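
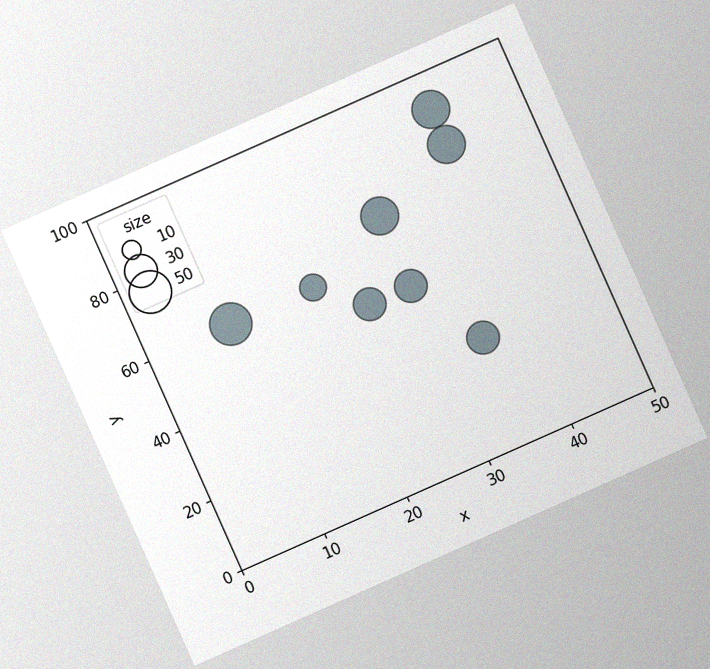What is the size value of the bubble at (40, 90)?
The chart is tilted about 24° counter-clockwise, with some photo noise. Matching the bubble at (40, 90) against the size legend gives 40.

40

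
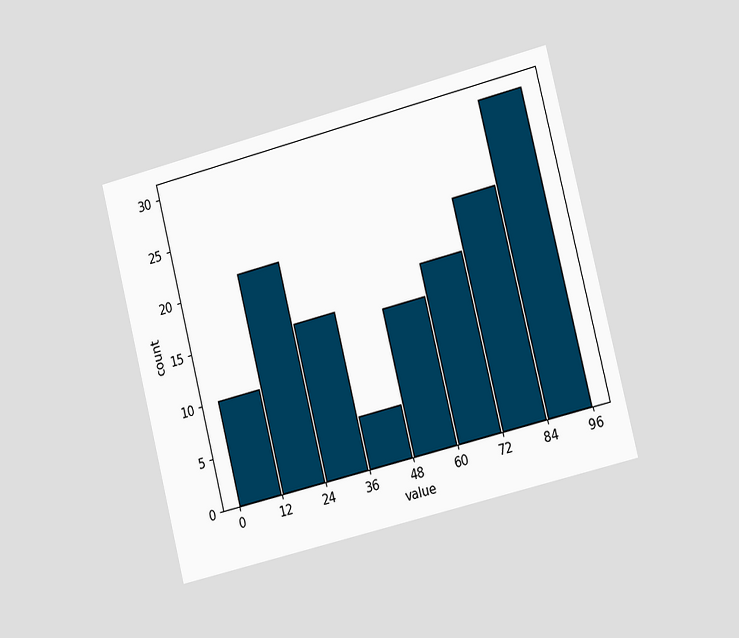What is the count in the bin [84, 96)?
The chart is tilted about 14° counter-clockwise and viewed slightly from the right. The [84, 96) bin has height 30.

30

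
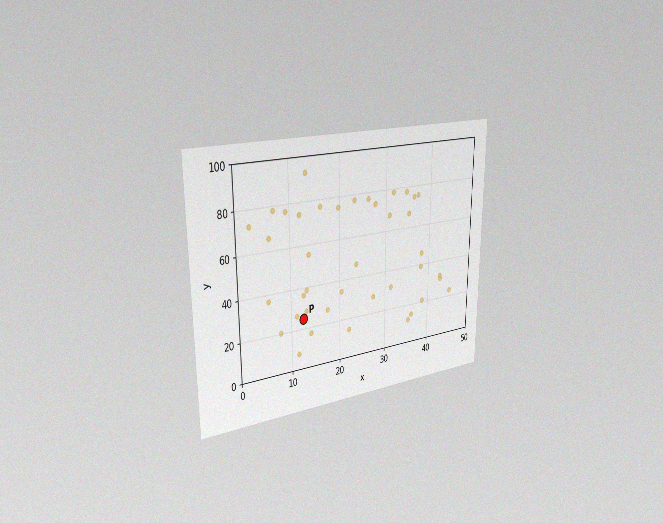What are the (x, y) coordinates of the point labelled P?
(12.5, 25)

The chart is viewed slightly from the left, with some photo noise. Following the gridlines from P to each axis, P sits at (12.5, 25).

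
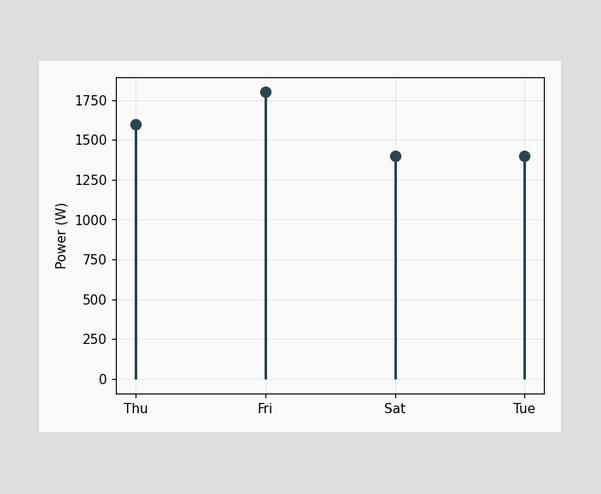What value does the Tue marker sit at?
The Tue marker sits at 1400W.

1400W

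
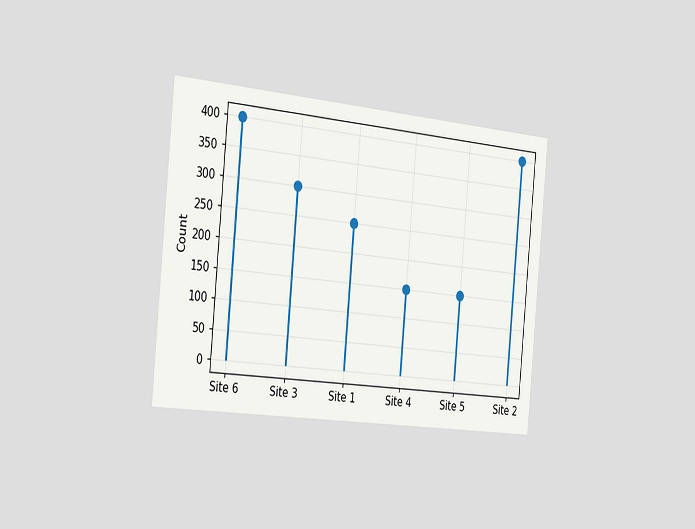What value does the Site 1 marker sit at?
250

The chart is tilted about 5° clockwise and viewed slightly from the left. The Site 1 marker sits at 250.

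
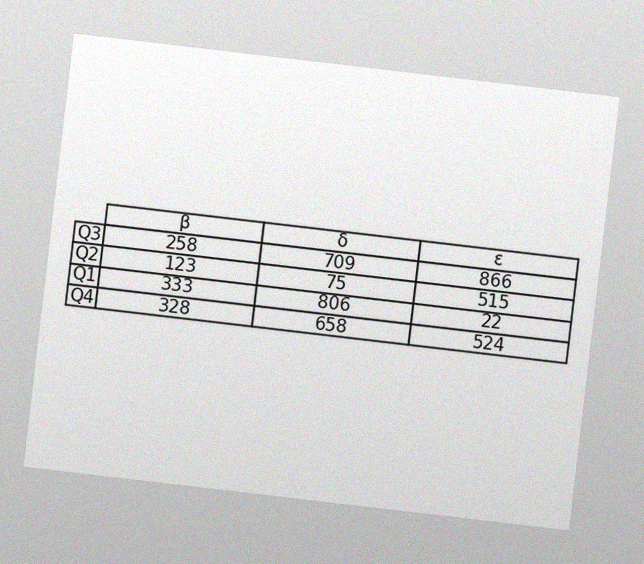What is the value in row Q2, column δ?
The chart is tilted about 7° clockwise, with some photo noise. The (Q2, δ) cell reads 75.

75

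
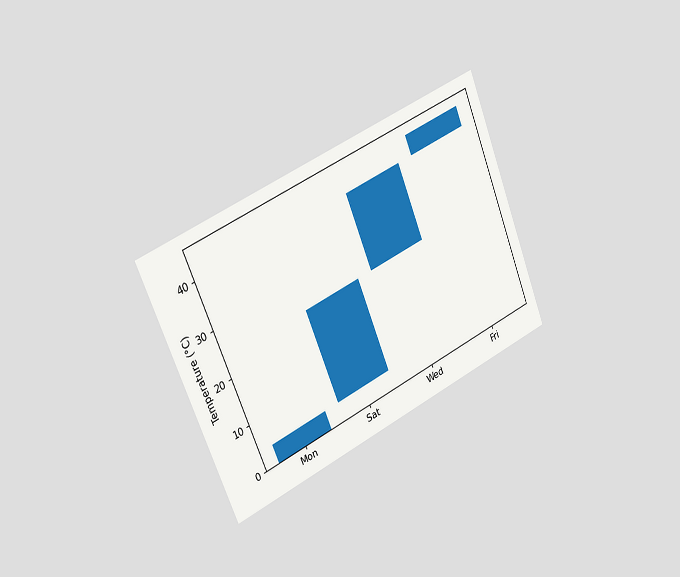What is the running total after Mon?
The chart is tilted about 22° counter-clockwise and viewed slightly from the left. After Mon the running total reaches 4°C.

4°C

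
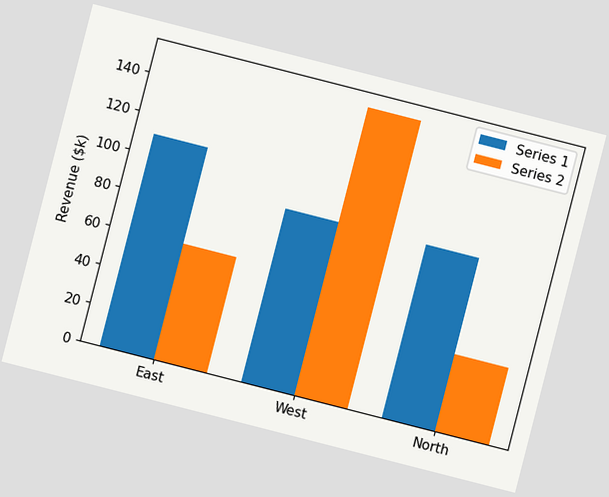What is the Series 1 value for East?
The chart is tilted about 14° clockwise. The Series 1 bar at East reaches $110k on the y-axis.

$110k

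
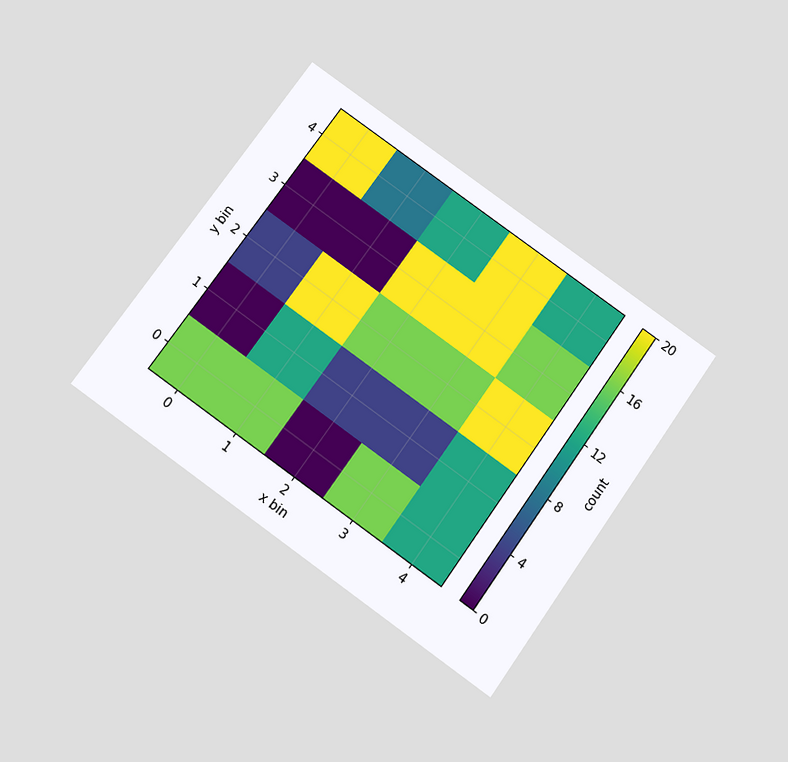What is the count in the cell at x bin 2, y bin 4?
The chart is tilted about 35° clockwise and viewed slightly from below. Matching the cell (2, 4) against the colorbar gives 12.

12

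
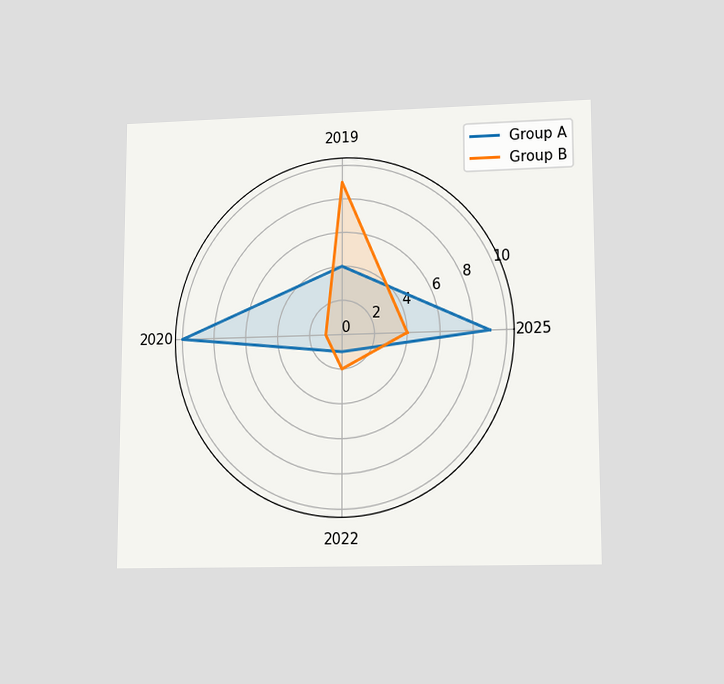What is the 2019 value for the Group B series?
The chart is viewed at a slight angle. On the 2019 axis, Group B reaches 9.

9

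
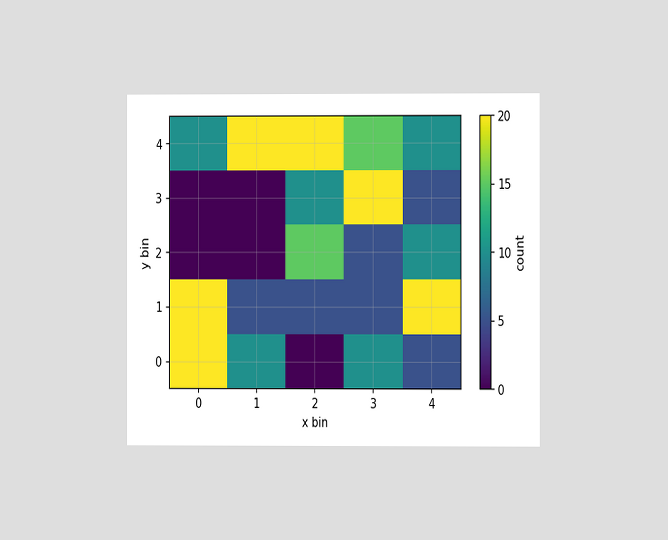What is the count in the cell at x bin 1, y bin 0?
10

The chart is viewed at a slight angle. Matching the cell (1, 0) against the colorbar gives 10.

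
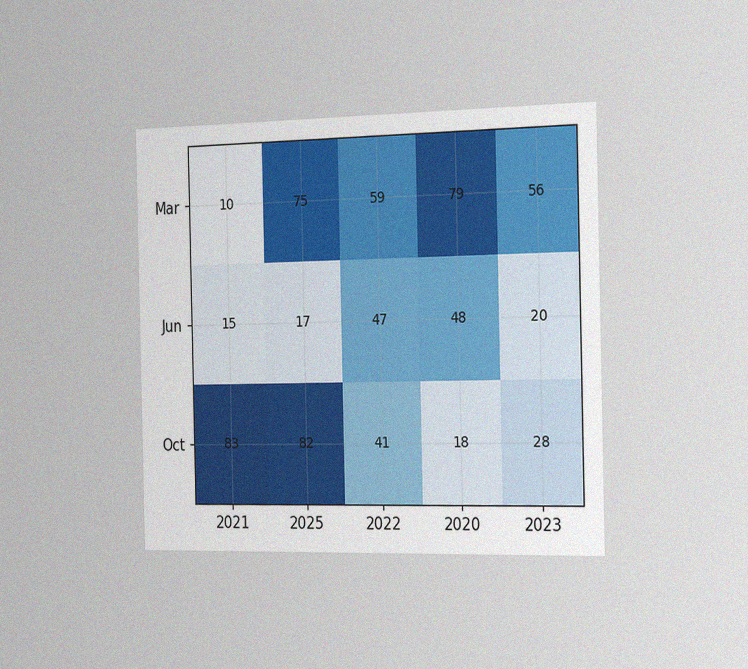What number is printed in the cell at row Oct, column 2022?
41

The chart is viewed slightly from the right, with some photo noise. The (Oct, 2022) cell reads 41.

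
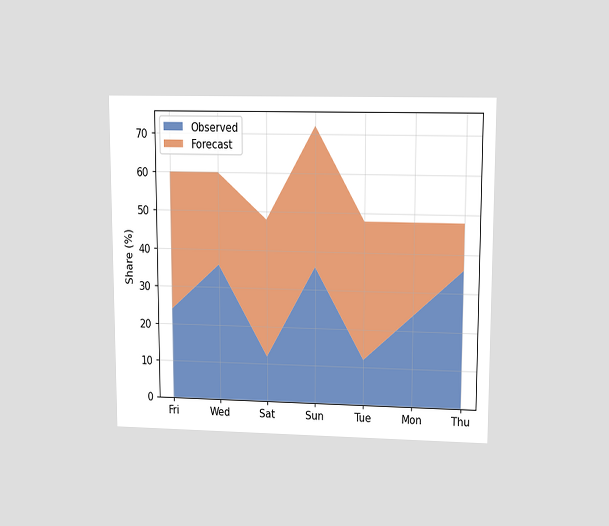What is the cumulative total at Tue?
The chart is viewed at a slight angle. The stacked total at Tue reaches 48%.

48%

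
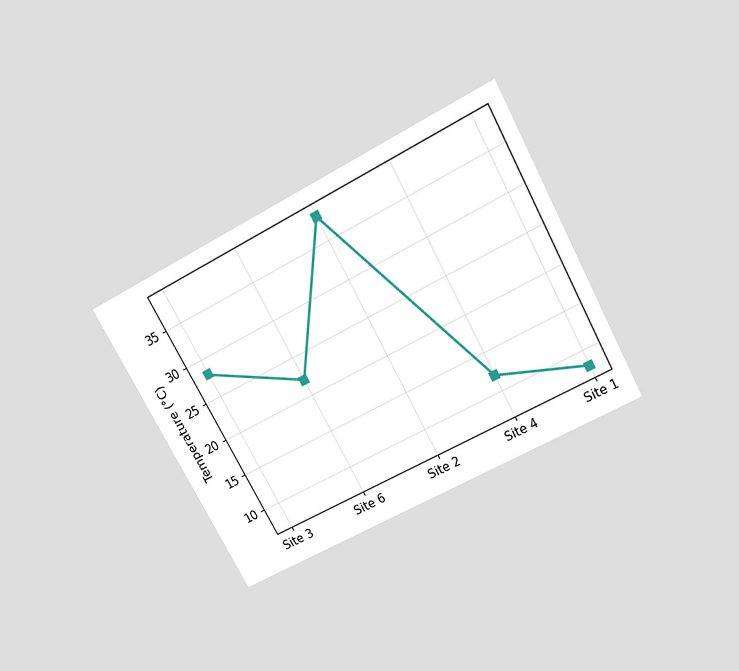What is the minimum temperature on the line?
The chart is tilted about 29° counter-clockwise and viewed slightly from above. The lowest point is at Site 1, and reading across to the y-axis gives 8°C.

8°C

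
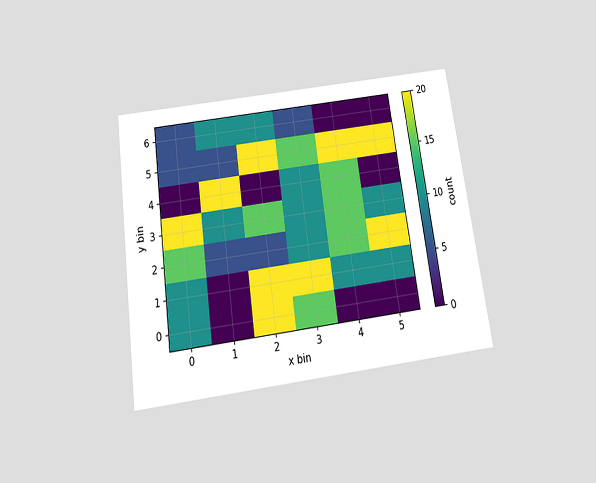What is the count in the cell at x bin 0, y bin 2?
The chart is tilted about 8° counter-clockwise and viewed slightly from below. Matching the cell (0, 2) against the colorbar gives 15.

15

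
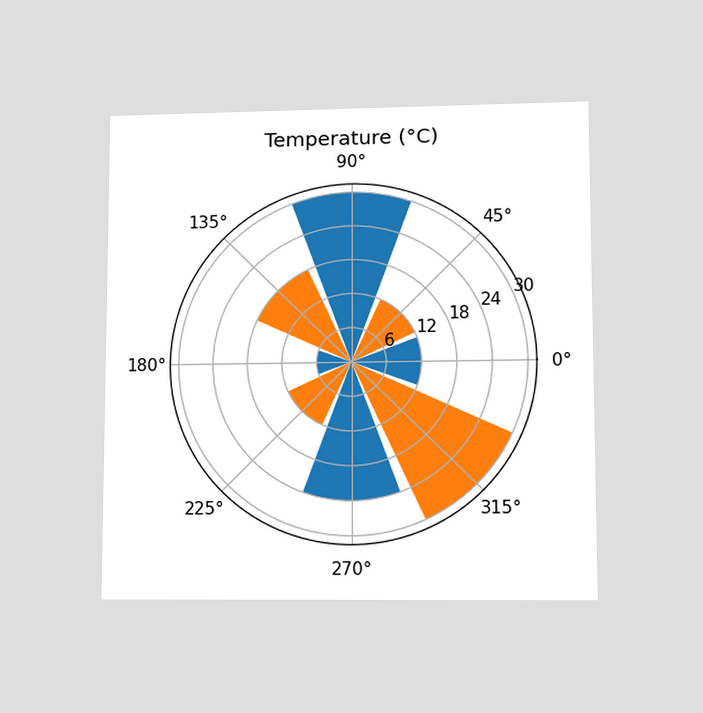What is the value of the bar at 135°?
18°C

The chart is viewed at a slight angle. The bar at 135° reaches 18°C on the radial axis.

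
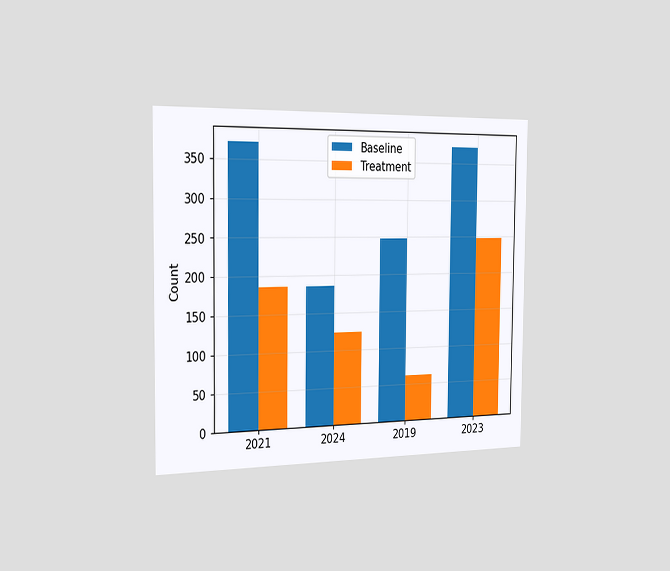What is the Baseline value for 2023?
The chart is viewed slightly from the left. The Baseline bar at 2023 reaches 372 on the y-axis.

372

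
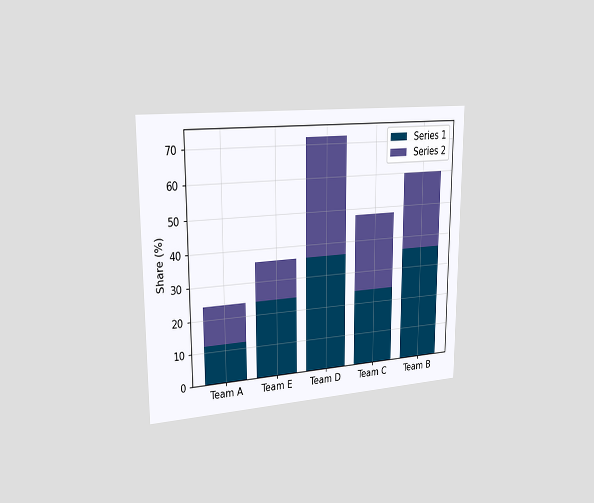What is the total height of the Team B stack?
60%

The chart is viewed slightly from the left. The Team B stack's top reaches 60% on the y-axis.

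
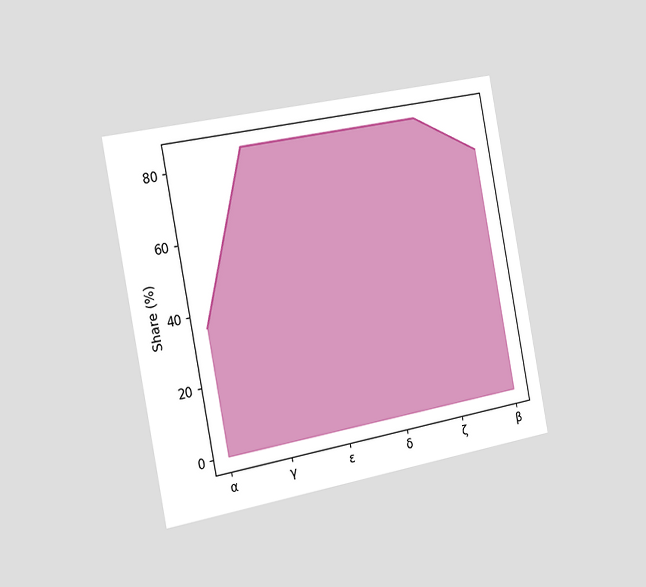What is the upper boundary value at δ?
The chart is tilted about 11° counter-clockwise and viewed slightly from the left. At δ the upper boundary is at 84%.

84%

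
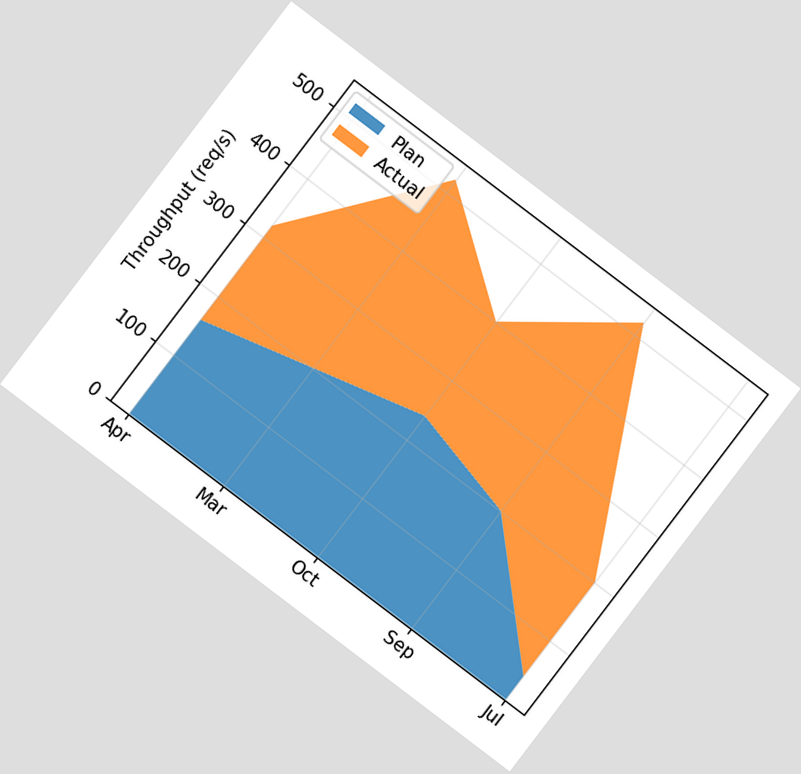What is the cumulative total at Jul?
The chart is tilted about 37° clockwise. The stacked total at Jul reaches 200req/s.

200req/s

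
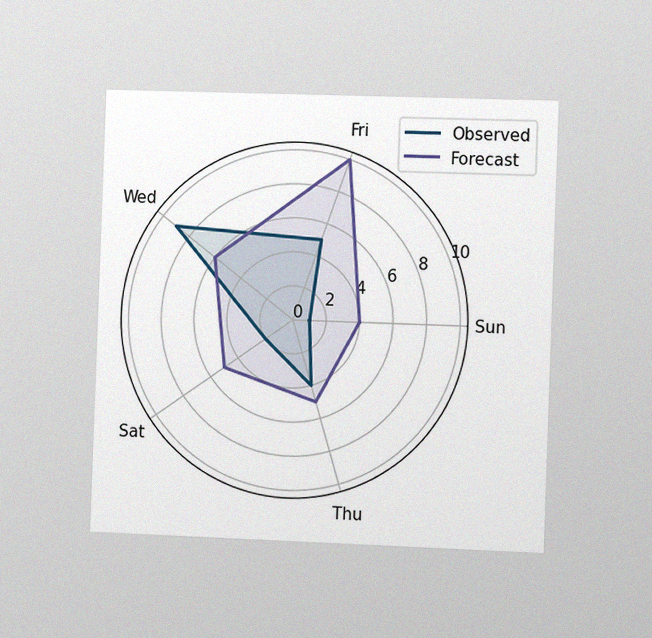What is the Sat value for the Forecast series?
The chart is tilted about 2° clockwise and viewed slightly from the right, with some photo noise. On the Sat axis, Forecast reaches 5.

5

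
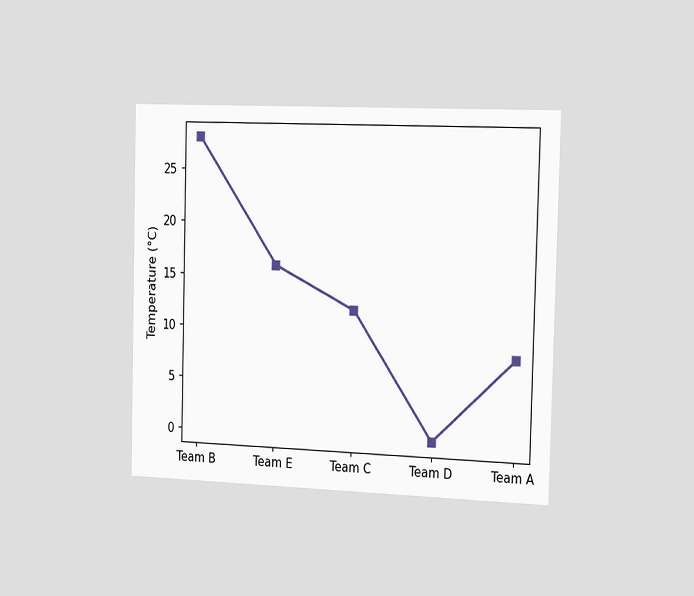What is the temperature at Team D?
0°C

The chart is viewed slightly from the right. At Team D, the line is at 0°C.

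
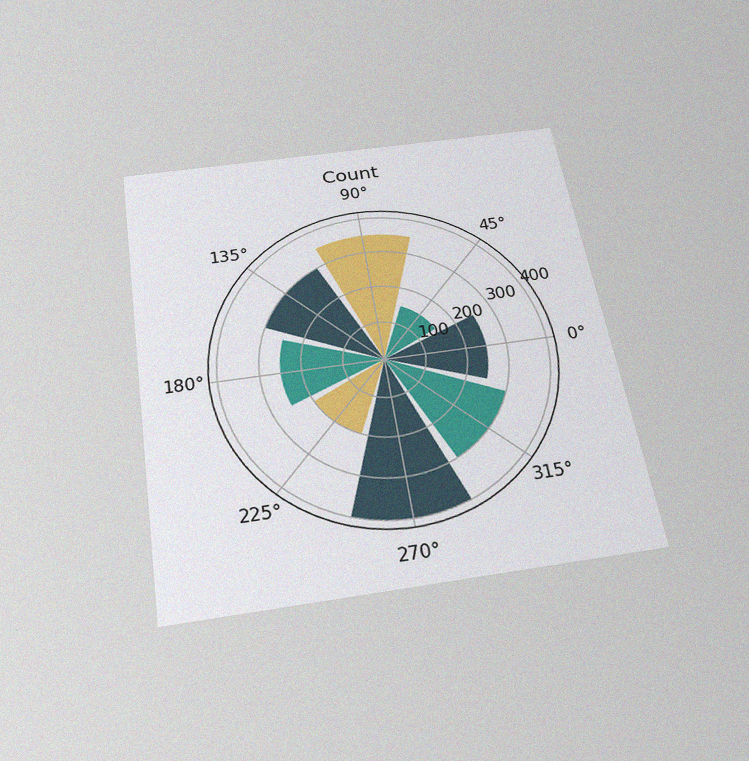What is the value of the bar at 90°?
350

The chart is tilted about 9° counter-clockwise and viewed slightly from below, with some photo noise. The bar at 90° reaches 350 on the radial axis.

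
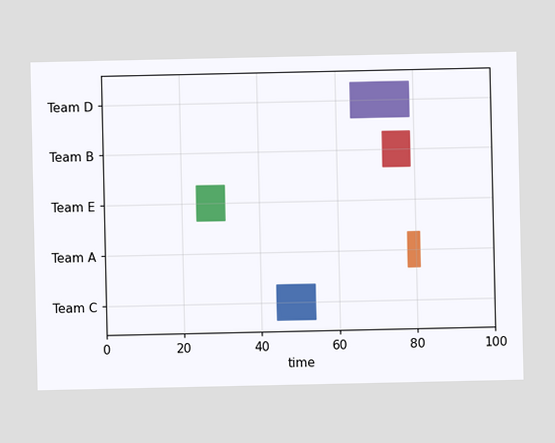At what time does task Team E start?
The Team E bar begins at t=24.

24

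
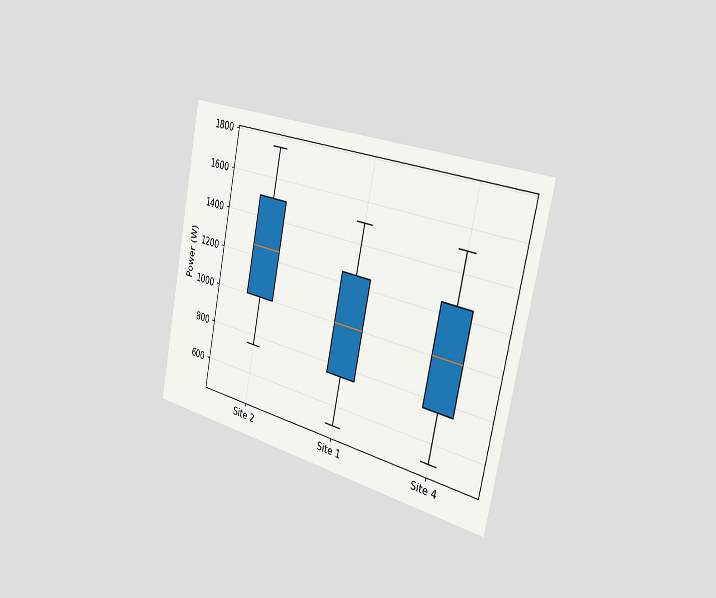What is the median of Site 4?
1000W

The chart is tilted about 12° clockwise and viewed slightly from the right. The median line in the Site 4 box sits at 1000W.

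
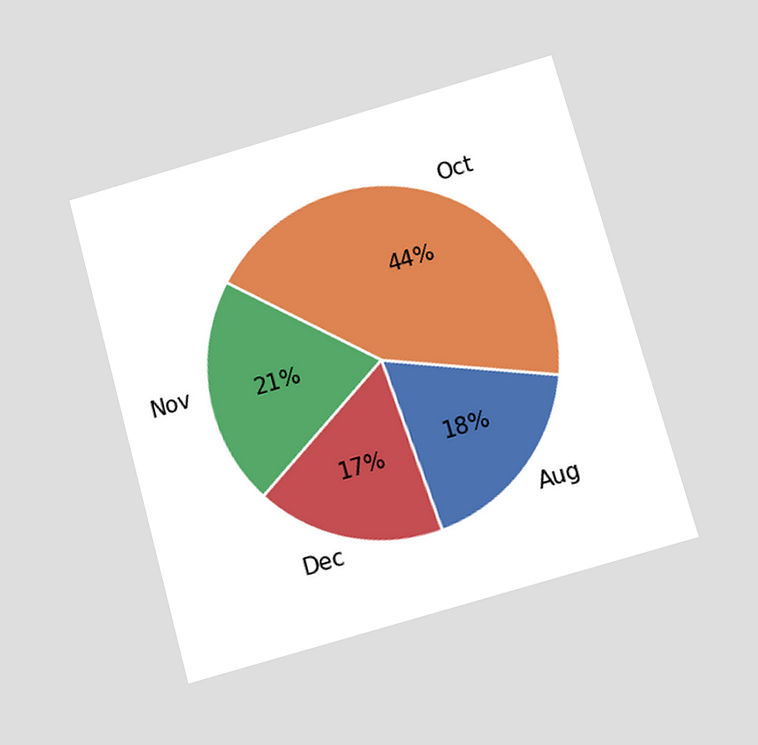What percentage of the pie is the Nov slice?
The chart is tilted about 15° counter-clockwise and viewed slightly from below. The Nov slice takes up 21% of the pie.

21%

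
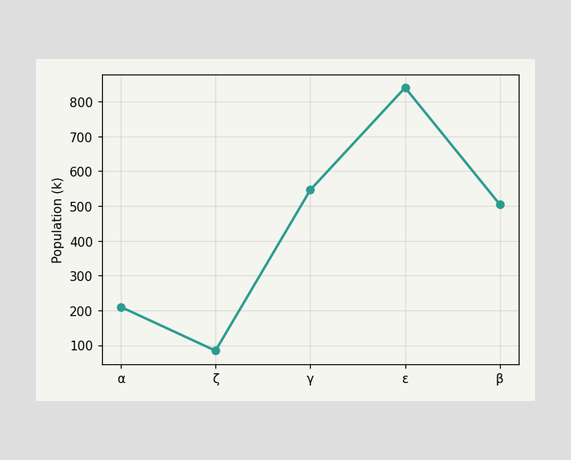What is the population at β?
504k

At β, the line is at 504k.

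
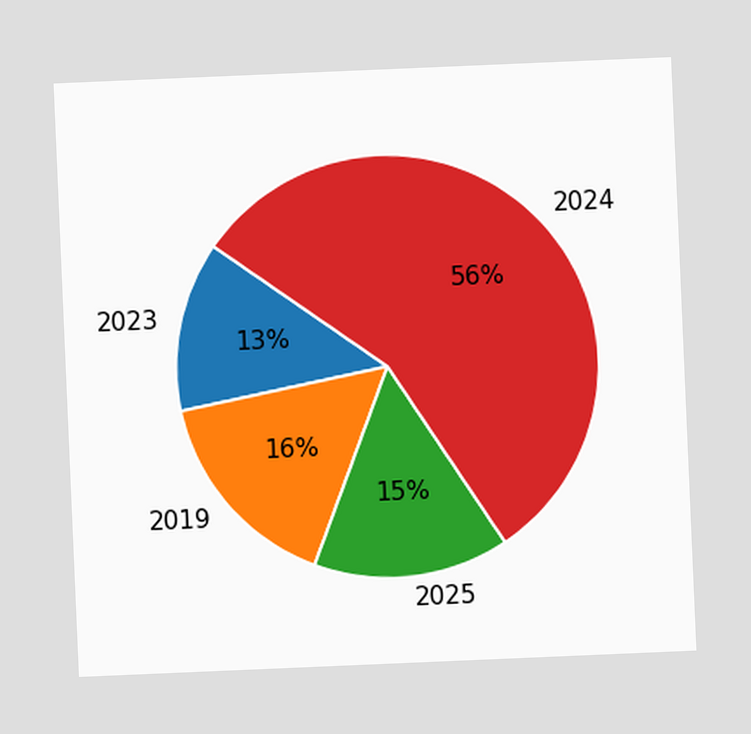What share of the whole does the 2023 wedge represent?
The chart is tilted about 2° counter-clockwise. The 2023 slice takes up 13% of the pie.

13%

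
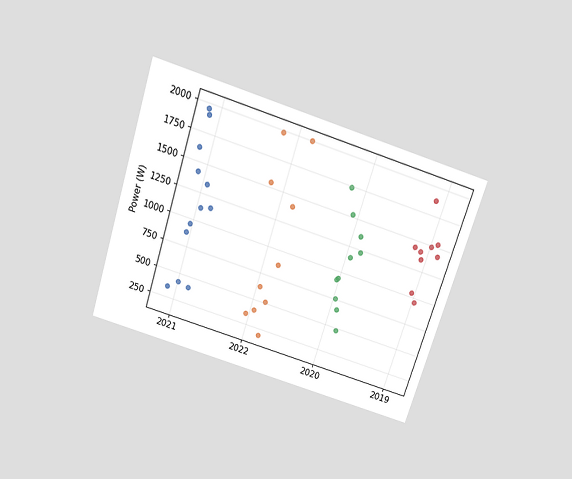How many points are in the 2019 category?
9

The chart is tilted about 18° clockwise and viewed slightly from above. Counting the markers in the 2019 column gives 9.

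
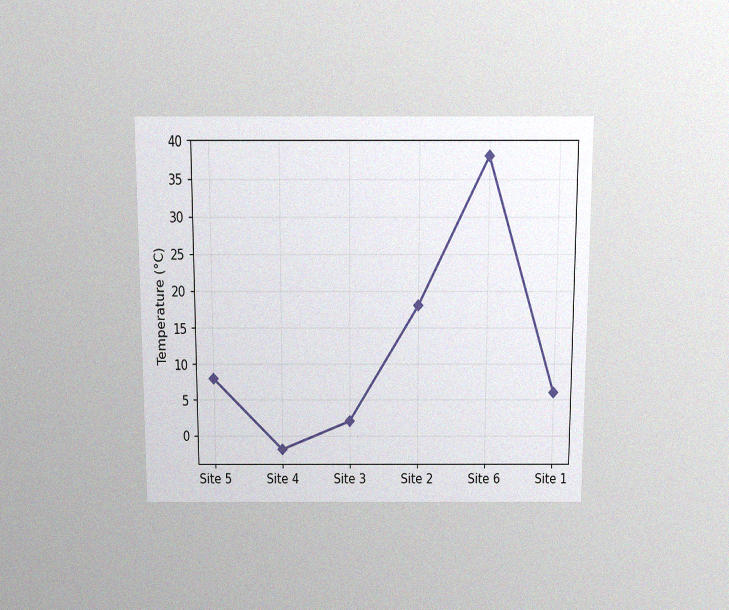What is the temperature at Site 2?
The chart is viewed slightly from above, with some photo noise. At Site 2, the line is at 18°C.

18°C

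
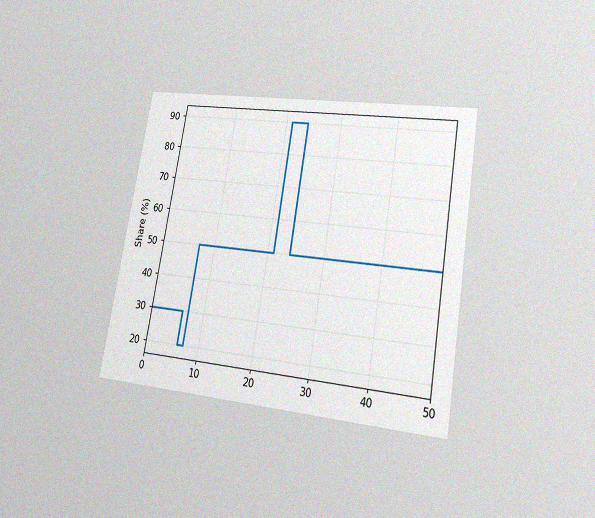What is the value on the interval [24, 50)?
The chart is tilted about 9° clockwise and viewed at a slight angle, with some photo noise. On [24, 50) the step sits at 50%.

50%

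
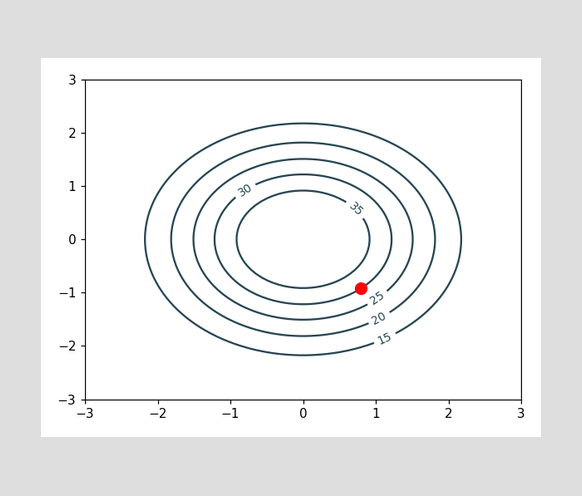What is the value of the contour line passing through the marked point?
The marked point sits on the contour labelled 30.

30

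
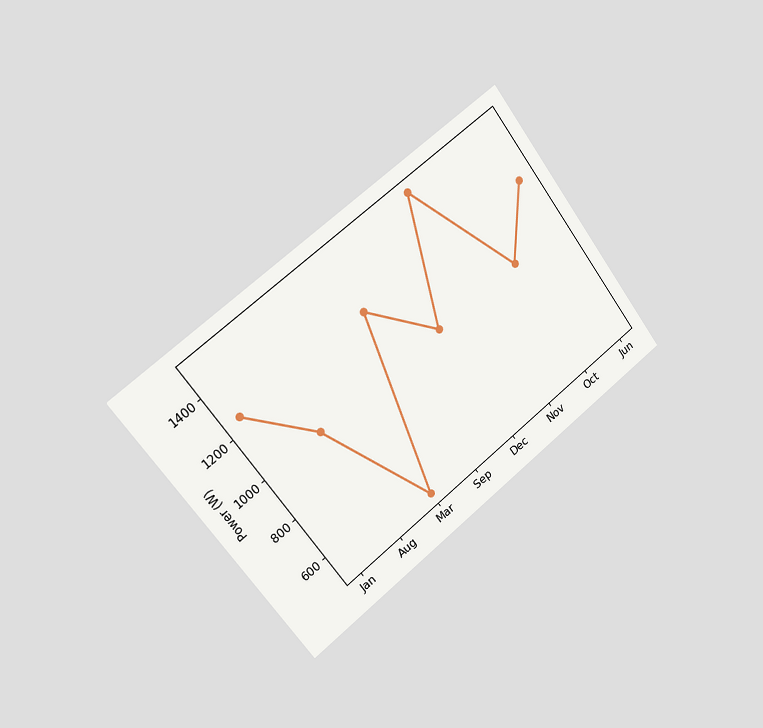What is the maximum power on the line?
1500W

The chart is tilted about 37° counter-clockwise and viewed slightly from the left. The highest point is at Nov, and reading across to the y-axis gives 1500W.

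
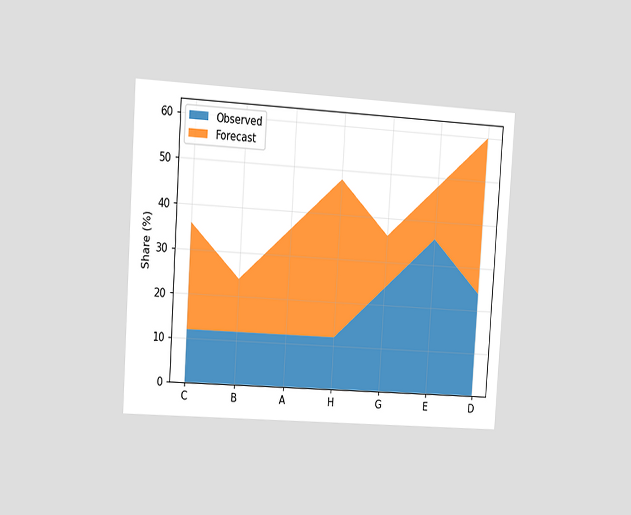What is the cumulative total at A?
The chart is tilted about 4° clockwise and viewed slightly from the left. The stacked total at A reaches 36%.

36%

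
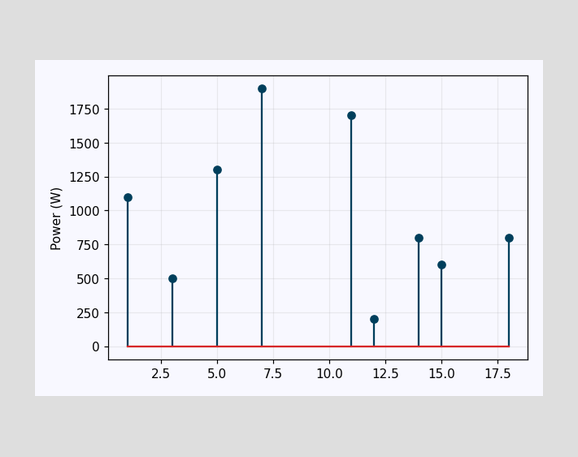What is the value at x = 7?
The stem at x=7 reaches 1900W.

1900W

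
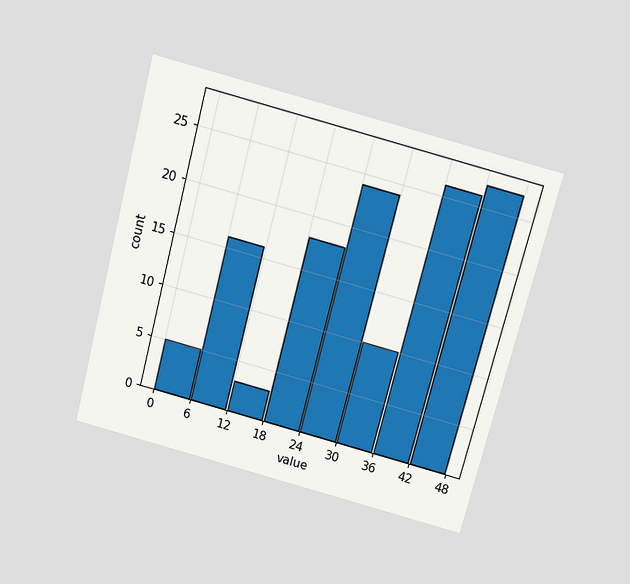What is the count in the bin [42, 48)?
The chart is tilted about 15° clockwise and viewed slightly from above. The [42, 48) bin has height 27.

27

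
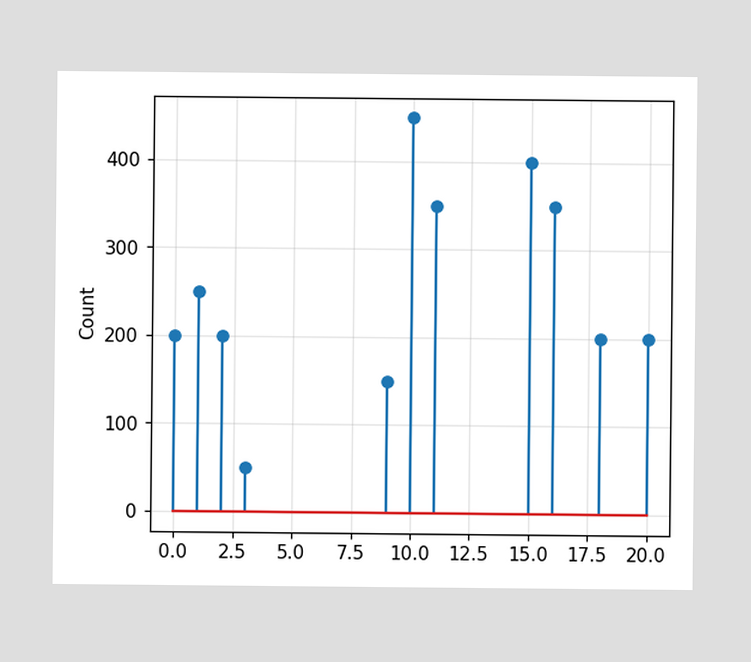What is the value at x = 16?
350

The stem at x=16 reaches 350.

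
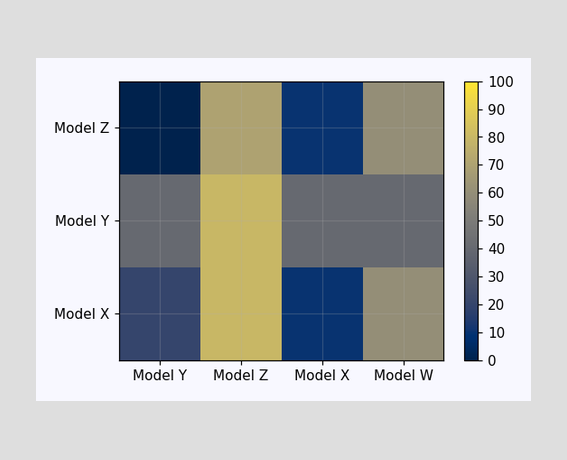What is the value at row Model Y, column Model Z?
Matching cell (Model Y, Model Z) against the colorbar gives 80.

80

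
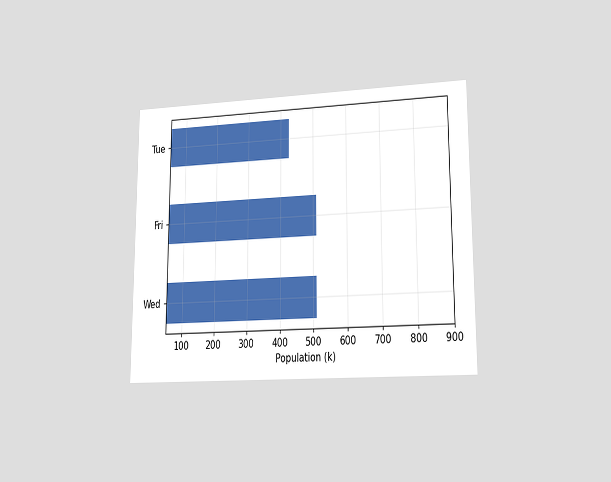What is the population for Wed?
510k

The chart is viewed at a slight angle. Reading along the chart's x-axis, the Wed bar reaches 510k.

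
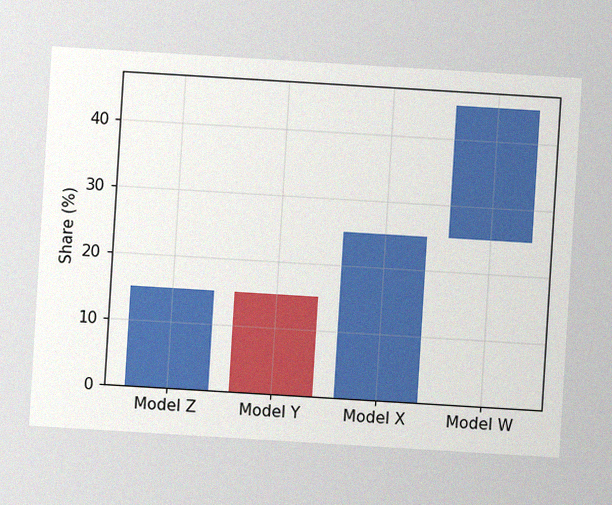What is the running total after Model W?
45%

The chart is tilted about 3° clockwise, with some photo noise. After Model W the running total reaches 45%.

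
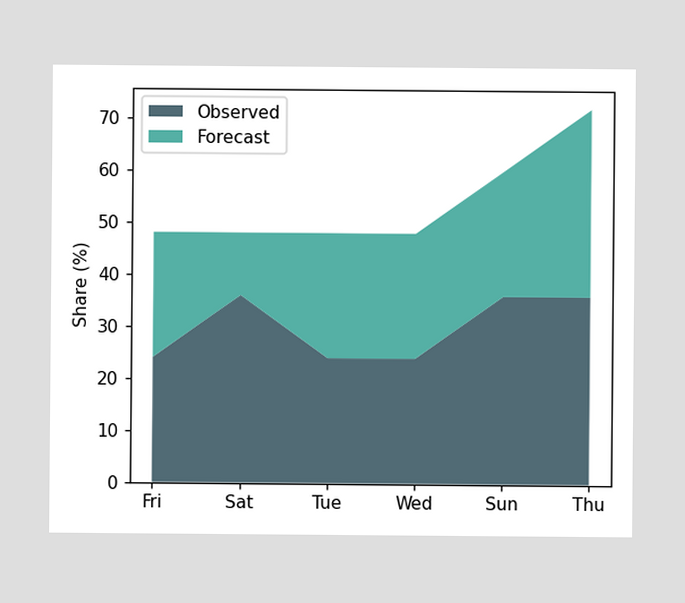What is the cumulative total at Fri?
The stacked total at Fri reaches 48%.

48%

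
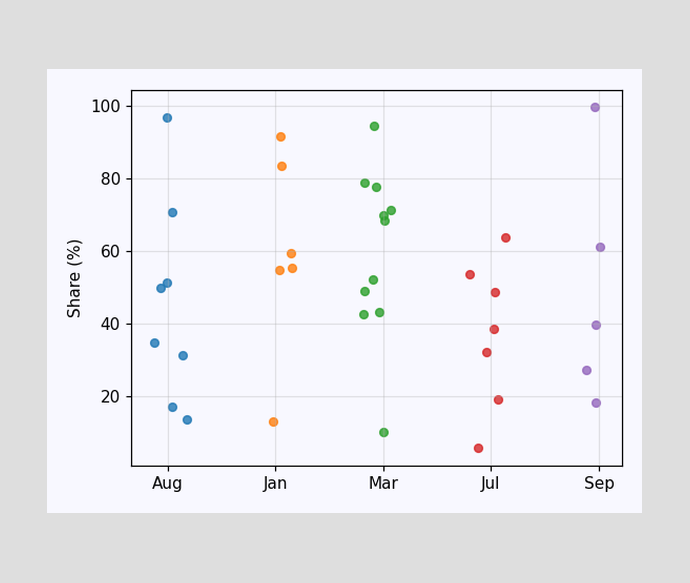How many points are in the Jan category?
Counting the markers in the Jan column gives 6.

6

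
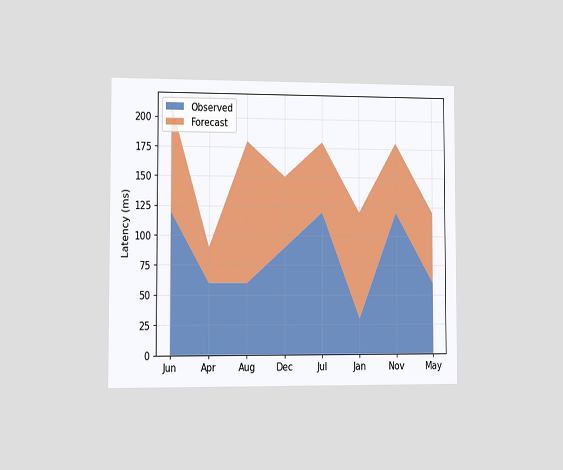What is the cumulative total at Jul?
180ms

The chart is viewed slightly from the left. The stacked total at Jul reaches 180ms.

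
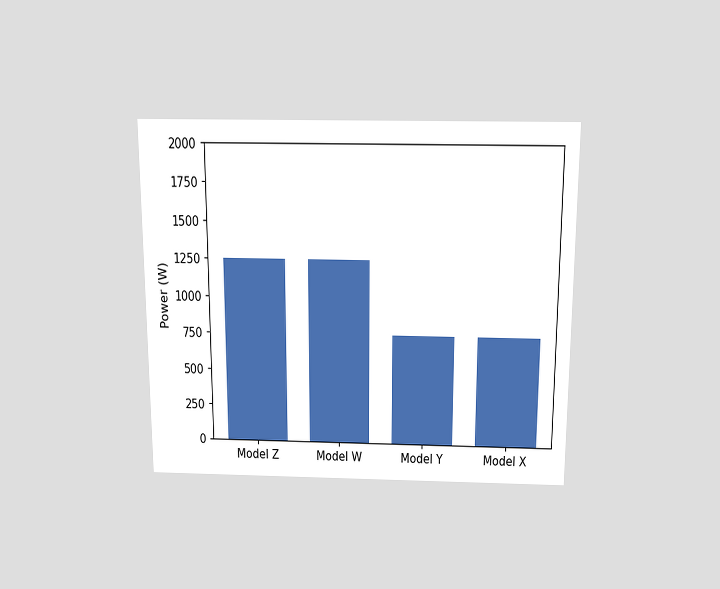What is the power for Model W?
The chart is viewed slightly from above. Reading along the chart's y-axis, the Model W bar reaches 1250W.

1250W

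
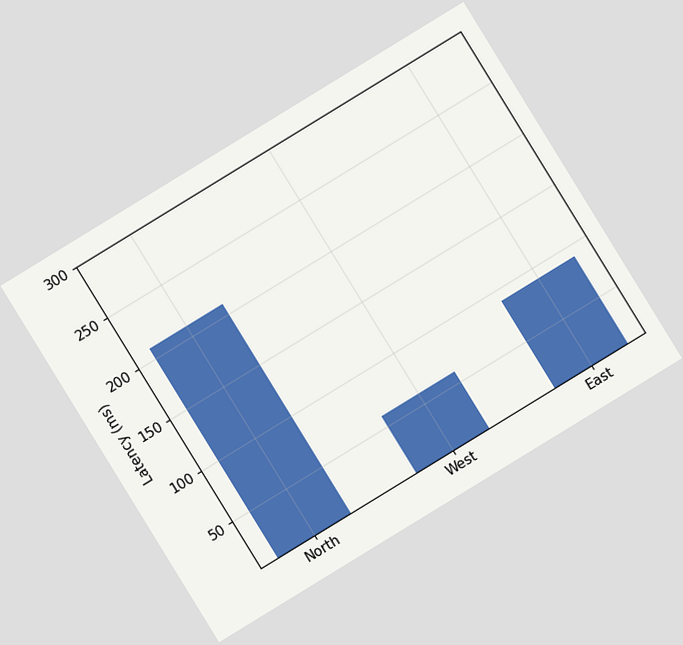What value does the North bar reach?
210ms

The chart is tilted about 32° counter-clockwise. Reading along the chart's y-axis, the North bar reaches 210ms.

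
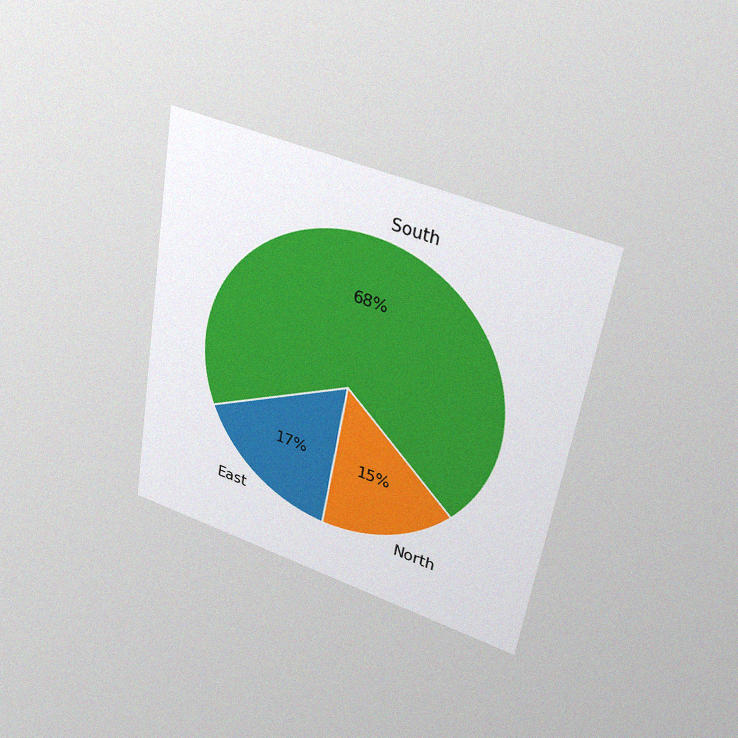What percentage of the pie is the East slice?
17%

The chart is tilted about 9° clockwise and viewed slightly from above, with some photo noise. The East slice takes up 17% of the pie.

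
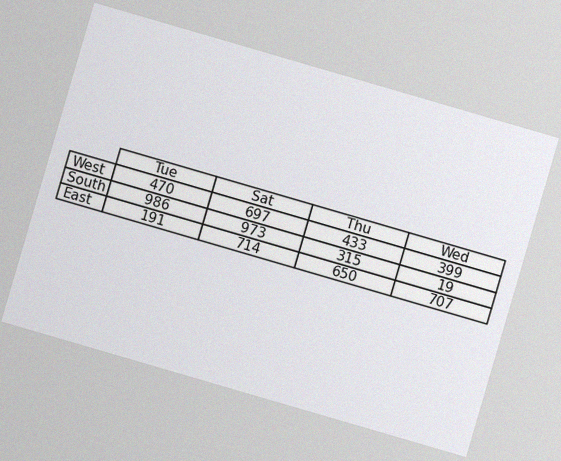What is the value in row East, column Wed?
707

The chart is tilted about 16° clockwise, with some photo noise. The (East, Wed) cell reads 707.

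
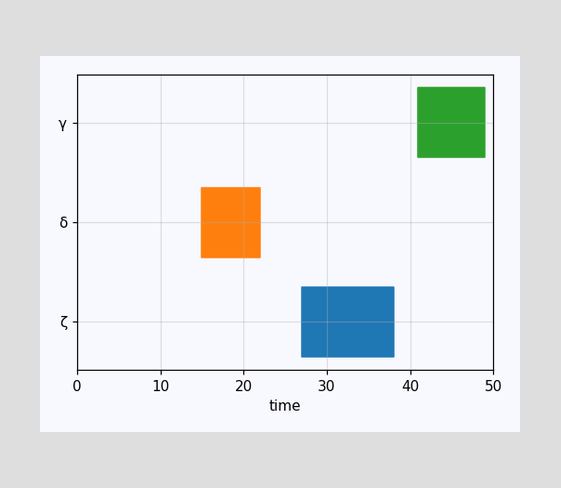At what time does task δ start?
15

The δ bar begins at t=15.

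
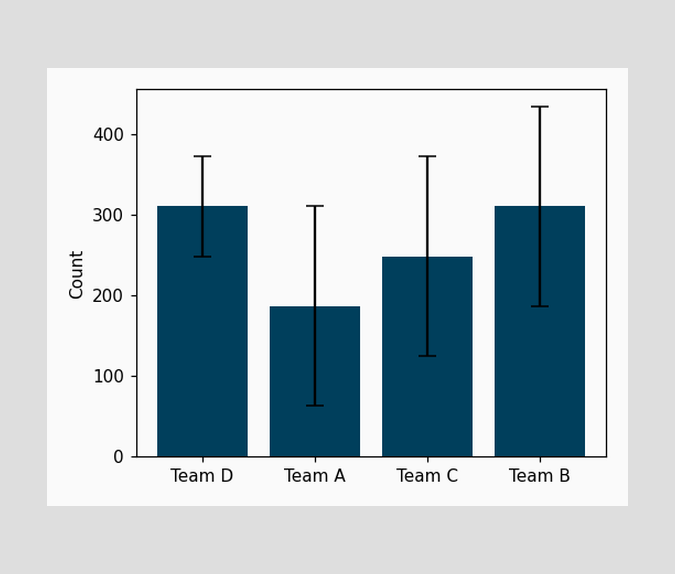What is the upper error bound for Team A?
310

The Team A bar's upper whisker reaches 310.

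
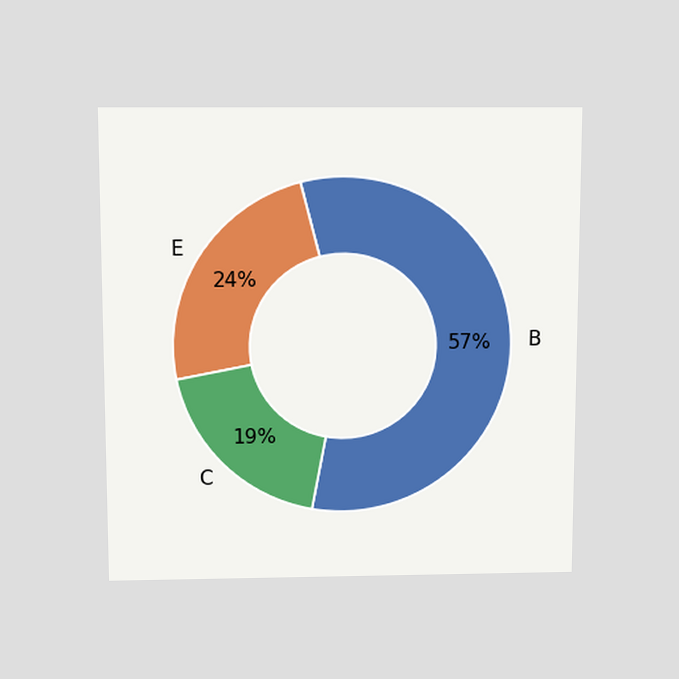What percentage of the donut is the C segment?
The chart is viewed slightly from above. The C segment takes up 19% of the ring.

19%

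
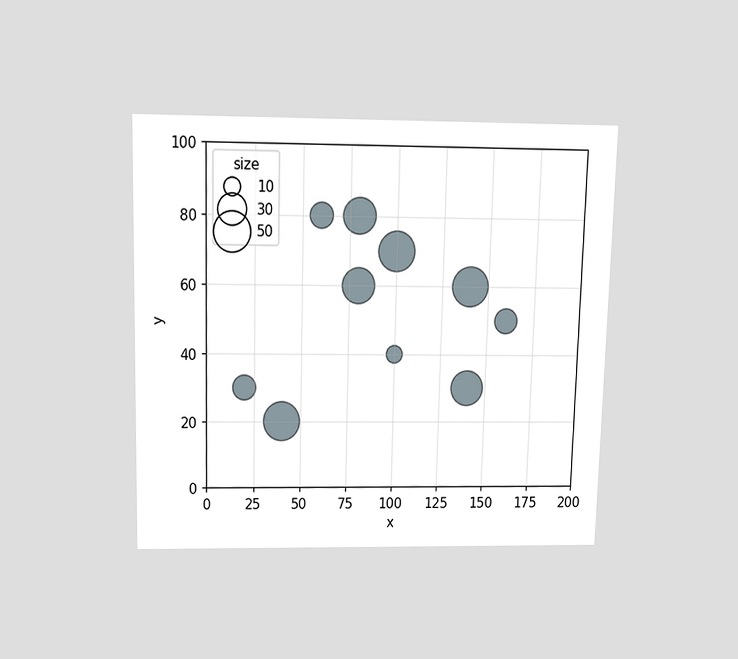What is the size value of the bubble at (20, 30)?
The chart is viewed slightly from above. Matching the bubble at (20, 30) against the size legend gives 20.

20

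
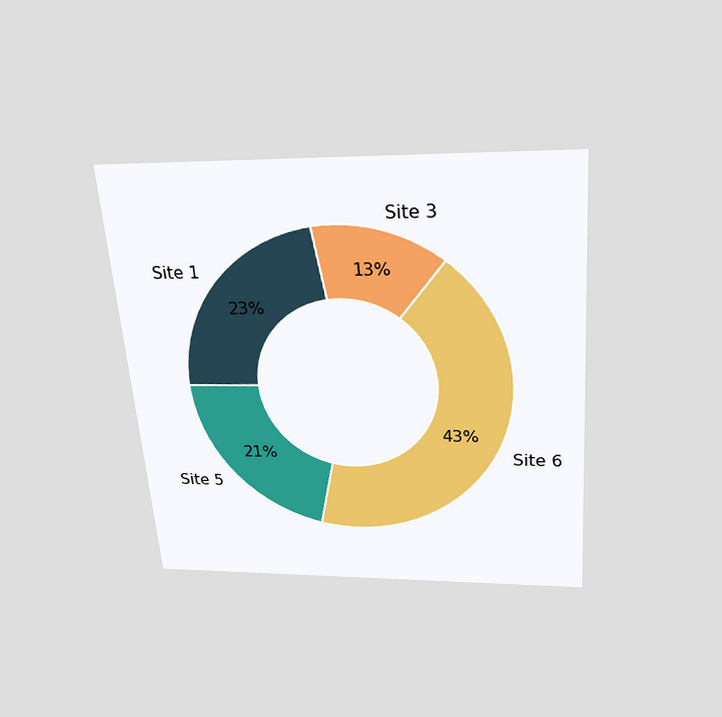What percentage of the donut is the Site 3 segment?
The chart is tilted about 4° counter-clockwise and viewed slightly from above. The Site 3 segment takes up 13% of the ring.

13%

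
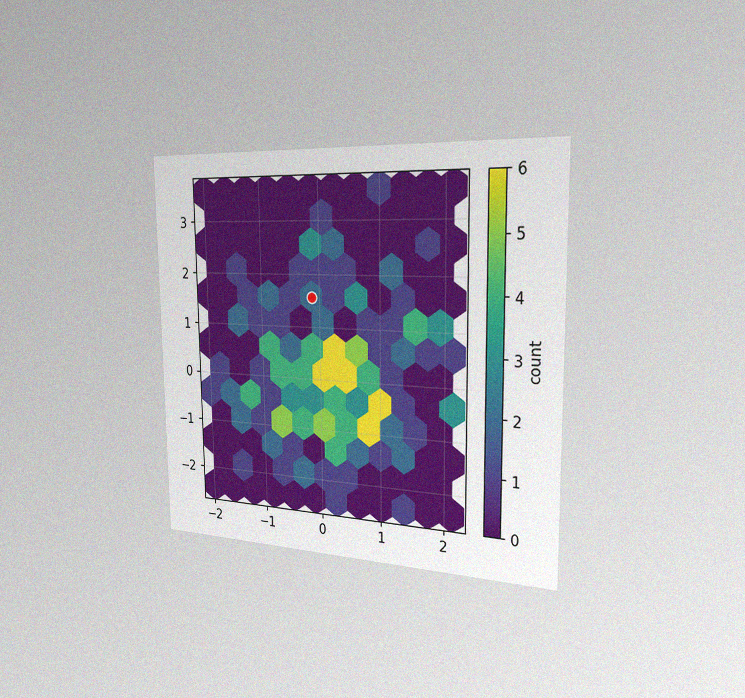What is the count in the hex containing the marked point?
2

The chart is viewed slightly from the right, with some photo noise. The marked hex reads 2 on the colorbar.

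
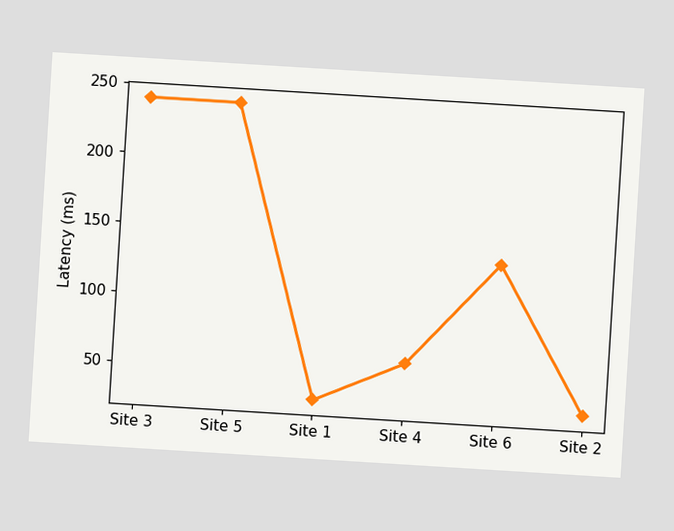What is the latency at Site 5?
The chart is tilted about 4° clockwise. At Site 5, the line is at 240ms.

240ms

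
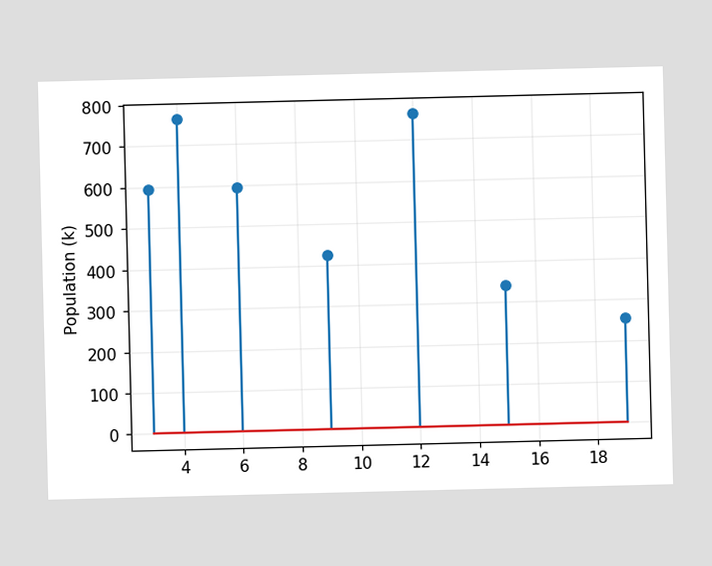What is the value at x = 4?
765k

The stem at x=4 reaches 765k.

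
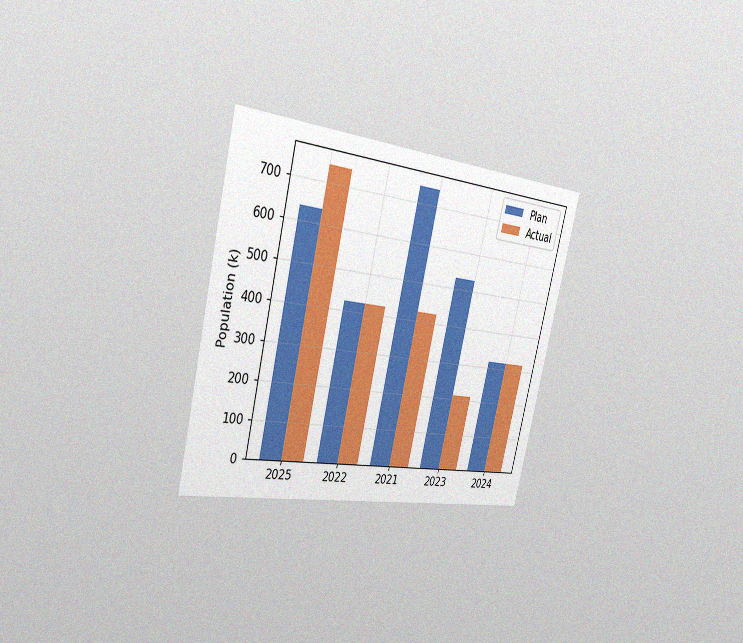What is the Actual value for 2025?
The chart is tilted about 13° clockwise and viewed slightly from the left, with some photo noise. The Actual bar at 2025 reaches 742k on the y-axis.

742k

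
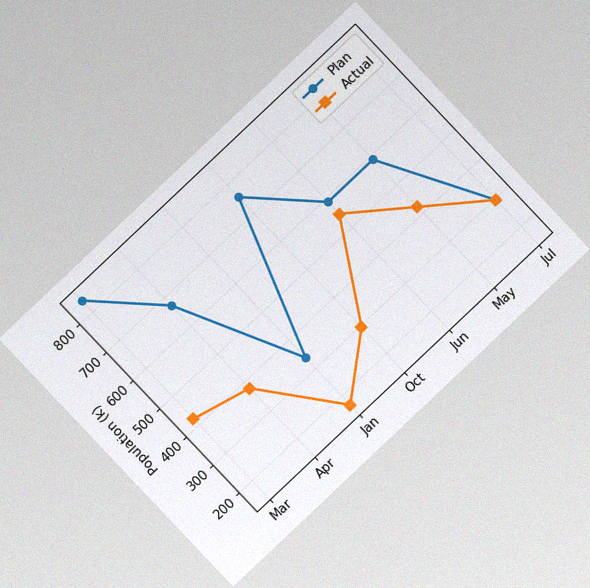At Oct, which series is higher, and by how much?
Plan, by 462k

The chart is tilted about 43° counter-clockwise, with some photo noise. At Oct, Plan sits above the other line by 462k.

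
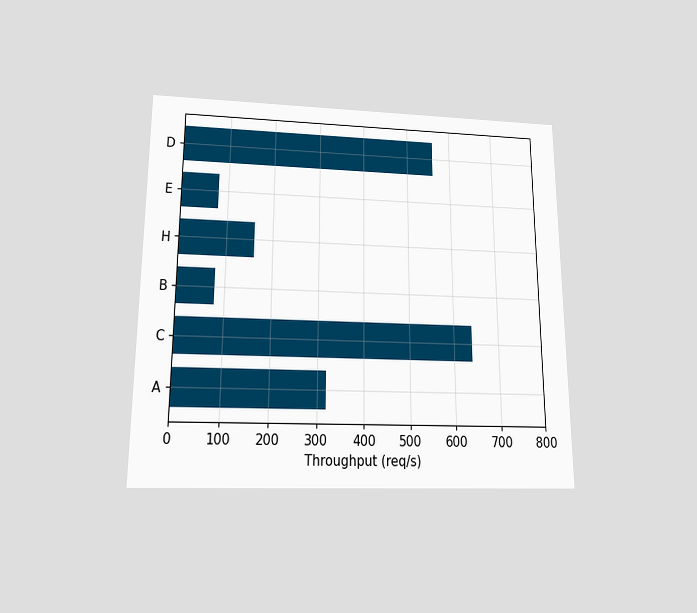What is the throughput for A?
The chart is viewed slightly from below. Reading along the chart's x-axis, the A bar reaches 320req/s.

320req/s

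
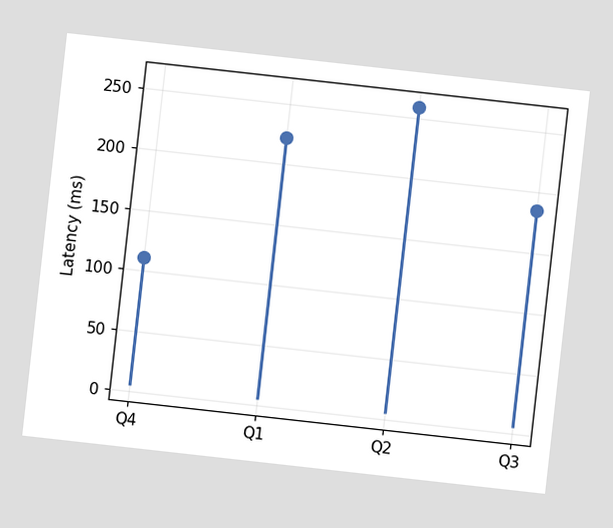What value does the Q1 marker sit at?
The chart is tilted about 6° clockwise. The Q1 marker sits at 222ms.

222ms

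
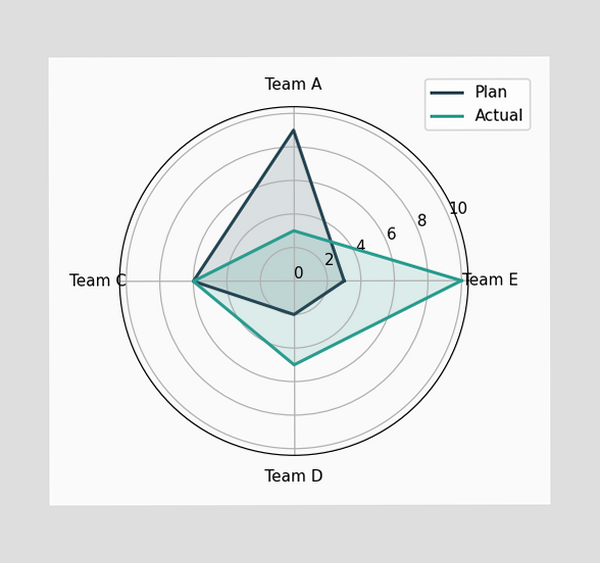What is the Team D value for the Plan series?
On the Team D axis, Plan reaches 2.

2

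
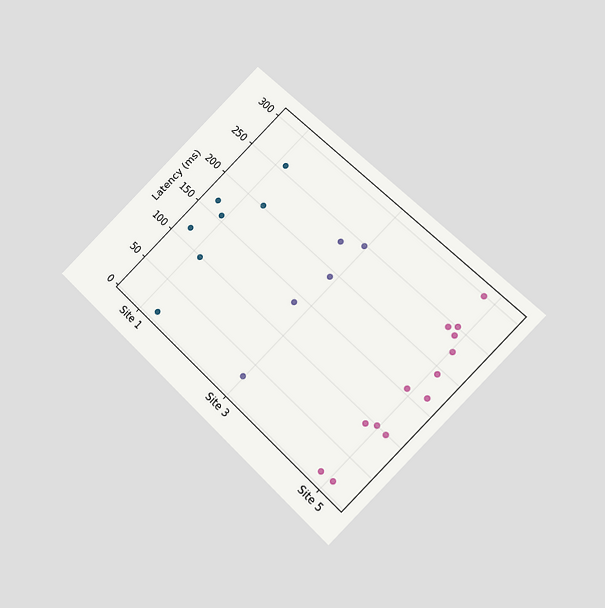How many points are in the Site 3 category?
The chart is tilted about 45° clockwise and viewed at a slight angle. Counting the markers in the Site 3 column gives 5.

5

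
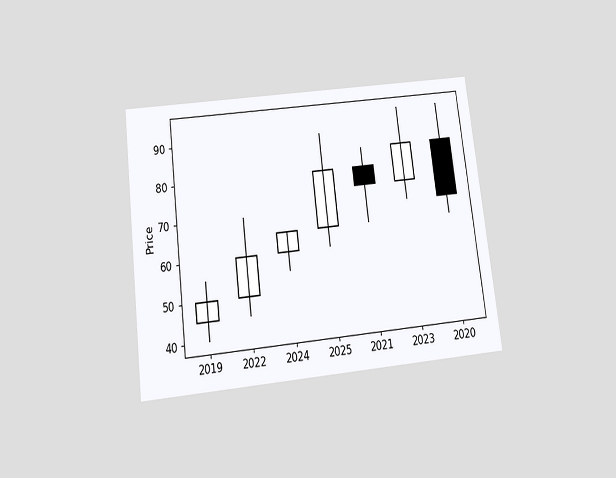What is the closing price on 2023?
85

The chart is tilted about 7° counter-clockwise and viewed slightly from below. The 2023 candle closes at 85.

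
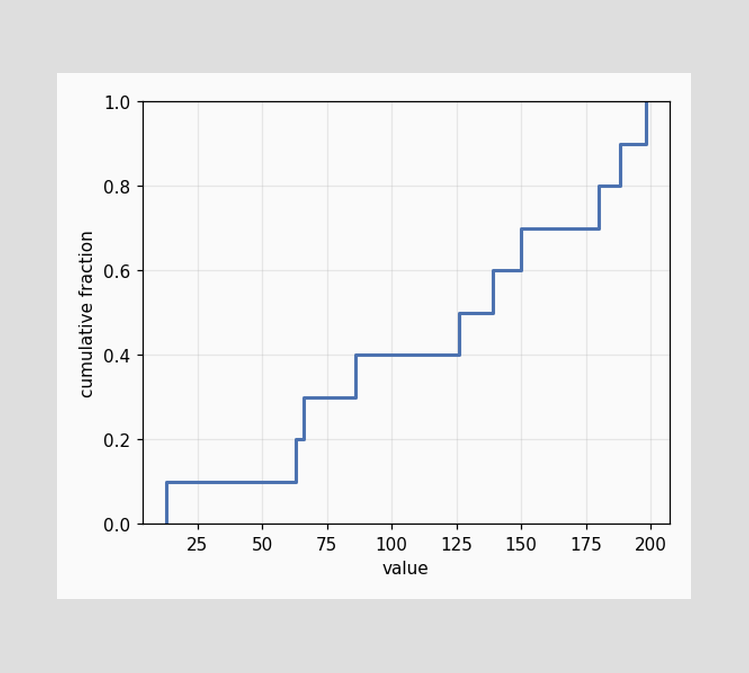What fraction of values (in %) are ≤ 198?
100%

At x=198 the ECDF step is at 100%.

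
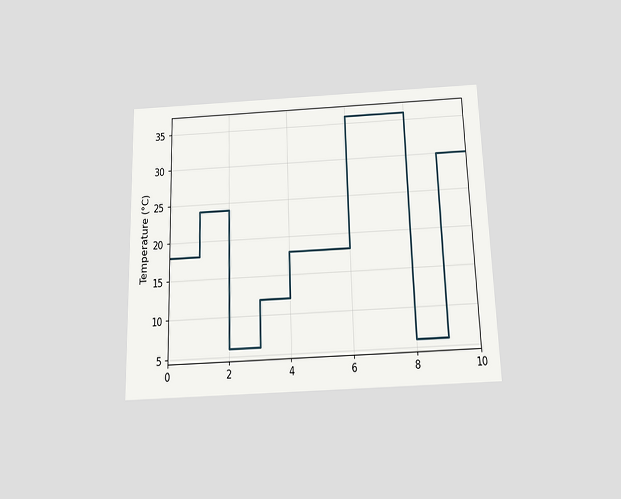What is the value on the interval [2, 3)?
The chart is viewed slightly from below. On [2, 3) the step sits at 6°C.

6°C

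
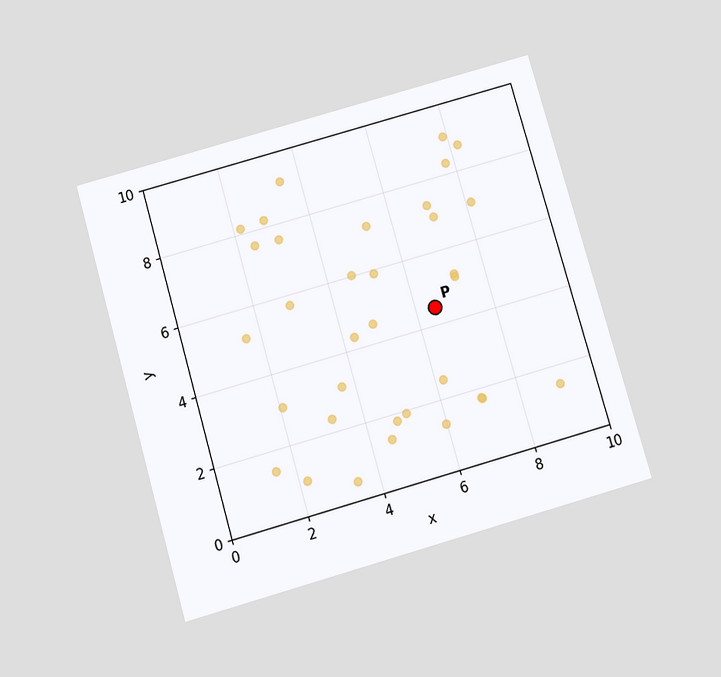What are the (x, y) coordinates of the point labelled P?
(6.5, 4.5)

The chart is tilted about 16° counter-clockwise and viewed slightly from below. Following the gridlines from P to each axis, P sits at (6.5, 4.5).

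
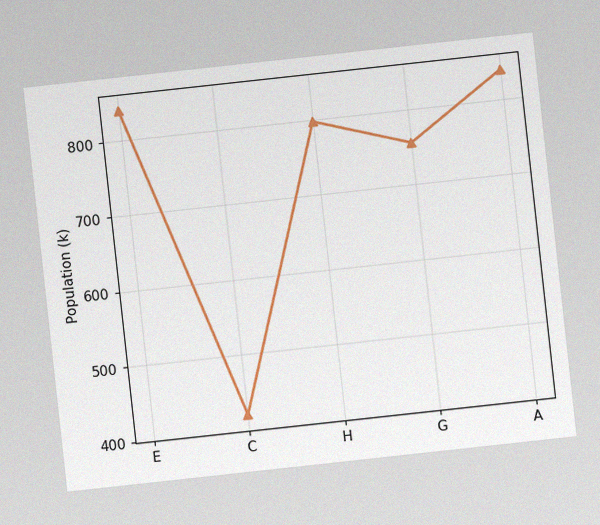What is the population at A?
The chart is tilted about 6° counter-clockwise, with some photo noise. At A, the line is at 840k.

840k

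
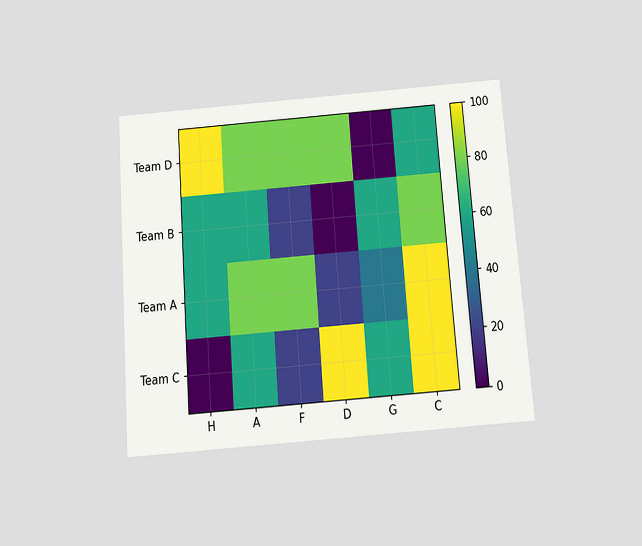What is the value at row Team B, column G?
60

The chart is tilted about 4° counter-clockwise and viewed slightly from below. Matching cell (Team B, G) against the colorbar gives 60.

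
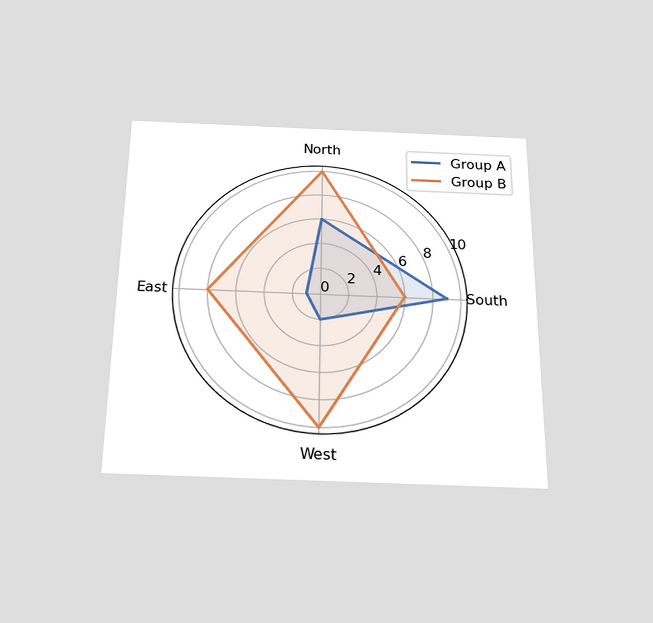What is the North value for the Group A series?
The chart is viewed slightly from below. On the North axis, Group A reaches 6.

6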